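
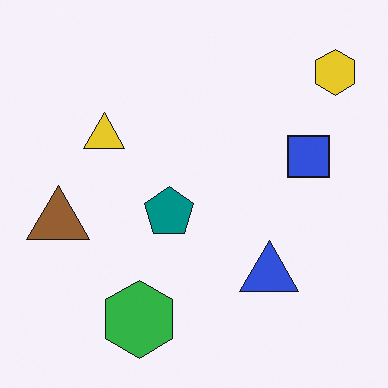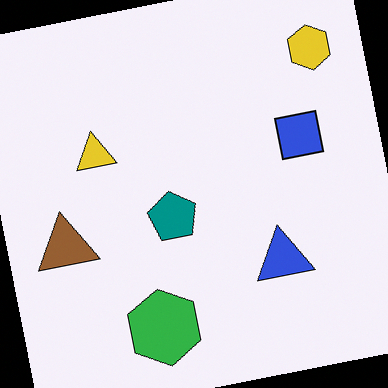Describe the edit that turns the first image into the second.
The second image is the first rotated counter-clockwise by a small amount.

Every shape is tilted by the same angle and the image corners show triangular fill wedges — a whole-image rotation by a non-right angle.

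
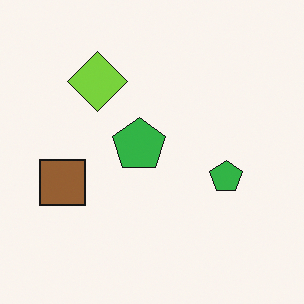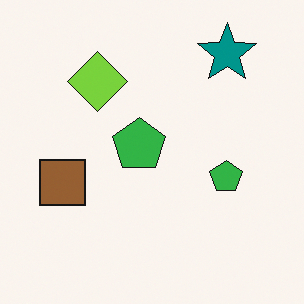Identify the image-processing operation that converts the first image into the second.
The transformation is: overlaid with an additional teal star.

A teal star appears in the second image that is absent from the first.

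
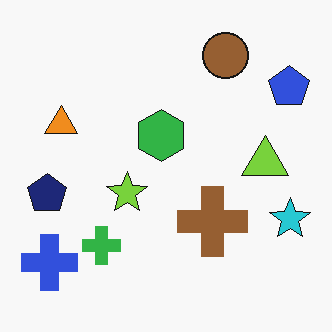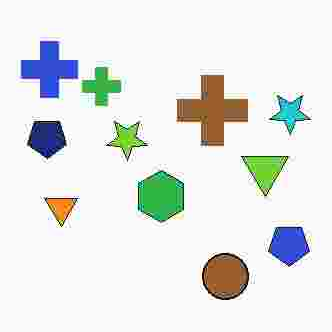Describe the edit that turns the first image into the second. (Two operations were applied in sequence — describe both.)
Heavily JPEG-compressed with obvious blocking artifacts, then flipped vertically (top ↔ bottom).

Blocky 8×8 compression artifacts appear around shape edges and the flat background shows ringing — characteristic JPEG degradation. The brown circle is in the top-right of the first image and the bottom-right of the second — shapes on opposite sides of the horizontal midline have swapped in a mirror flip.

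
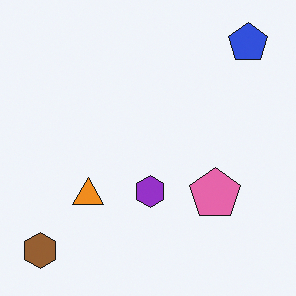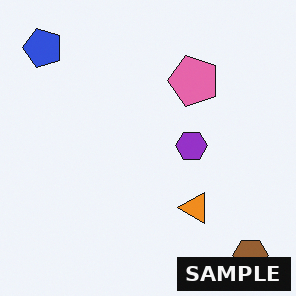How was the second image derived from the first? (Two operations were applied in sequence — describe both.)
The transformation is: rotated 90° counter-clockwise, then watermarked with the text "SAMPLE" in the lower-right corner.

The brown hexagon sits in the bottom-left of the first image and the bottom-right of the second — consistent with a whole-image 90° counter-clockwise rotation. A dark label reading "SAMPLE" appears in the lower-right corner.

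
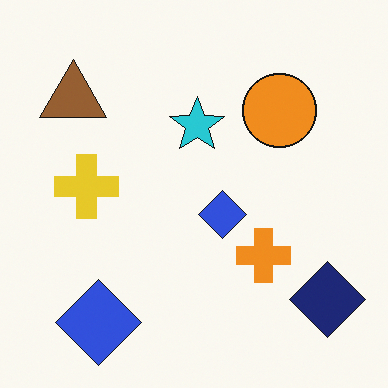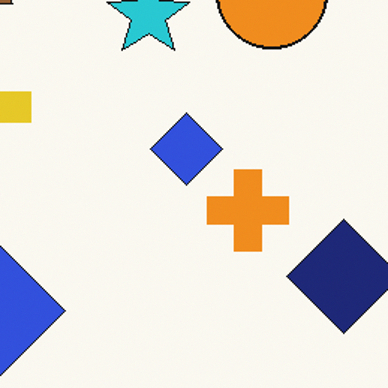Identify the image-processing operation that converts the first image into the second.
The transformation is: cropped slightly and scaled back up.

The visible shapes are larger and the field of view is narrower; shapes near the original edges may be partly or wholly outside the frame — a crop-and-rescale.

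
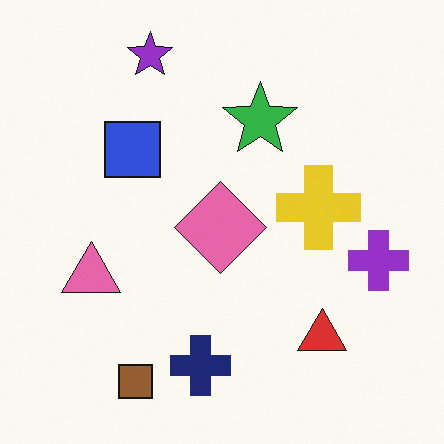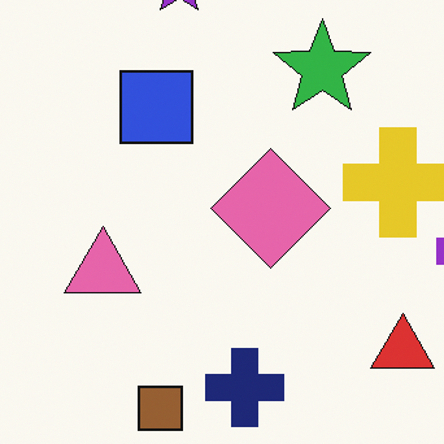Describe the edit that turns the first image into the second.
This is the original image cropped to a modestly smaller region and rescaled.

The visible shapes are larger and the field of view is narrower; shapes near the original edges may be partly or wholly outside the frame — a crop-and-rescale.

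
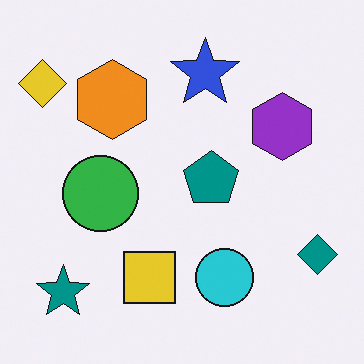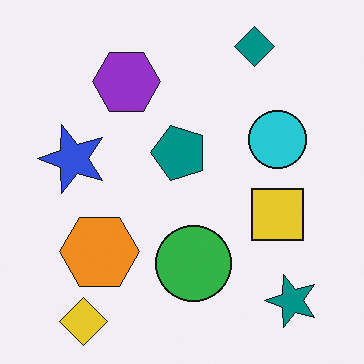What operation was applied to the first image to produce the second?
Rotated 90° counter-clockwise.

The yellow diamond sits in the top-left of the first image and the bottom-left of the second — consistent with a whole-image 90° counter-clockwise rotation.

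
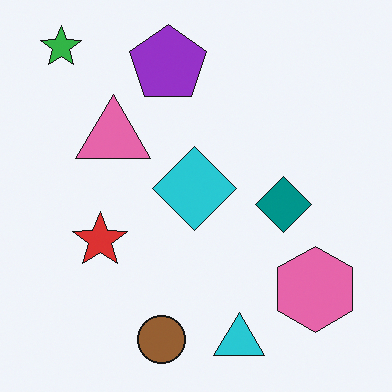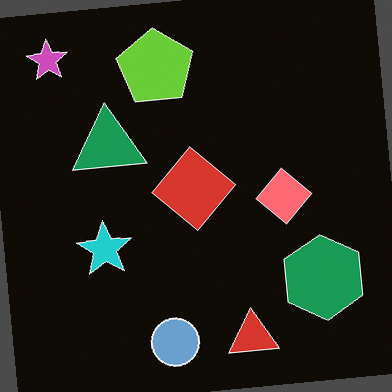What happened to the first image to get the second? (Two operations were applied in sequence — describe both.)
The second image is the first rotated counter-clockwise by a slight angle, then color-inverted (negative).

Every shape is tilted by the same angle and the image corners show triangular fill wedges — a whole-image rotation by a non-right angle. The light background has become dark and every shape's color is its complement — a photographic negative.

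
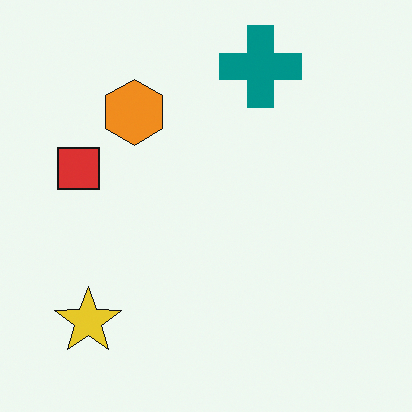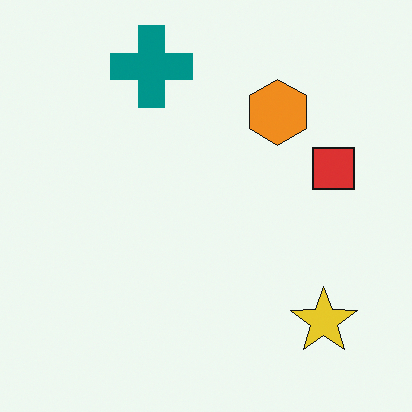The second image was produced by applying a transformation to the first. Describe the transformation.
The image was flipped horizontally (left ↔ right).

The red square is in the left of the first image and the right of the second — shapes on opposite sides of the vertical midline have swapped in a mirror flip.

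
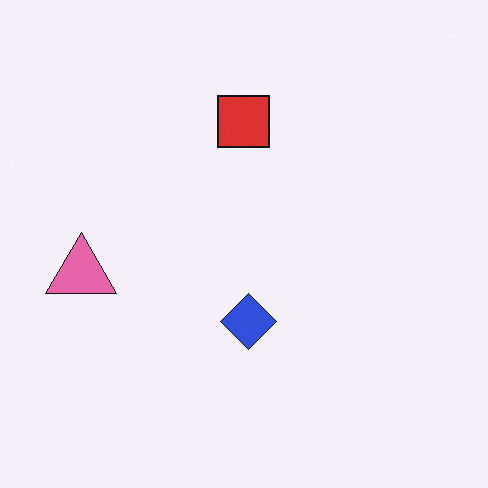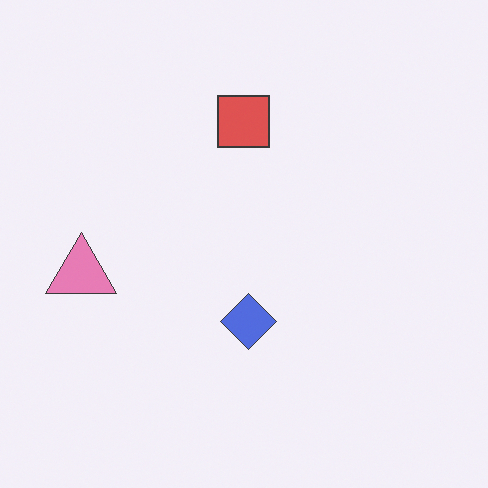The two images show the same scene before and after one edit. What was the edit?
The transformation is: given slightly reduced contrast.

Tones are pushed toward mid-grey across the whole image — a global contrast change.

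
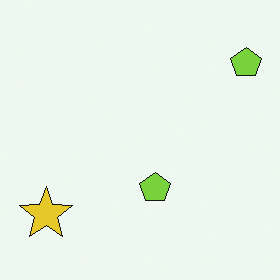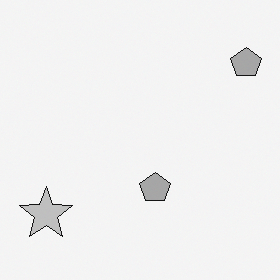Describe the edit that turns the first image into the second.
The transformation is: converted to grayscale.

All color is removed — every shape is now a shade of grey.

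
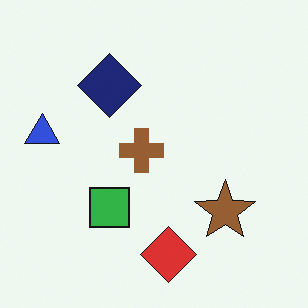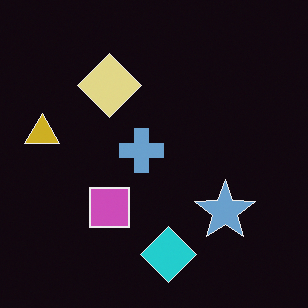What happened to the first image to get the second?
The transformation is: color-inverted (negative).

The light background has become dark and every shape's color is its complement — a photographic negative.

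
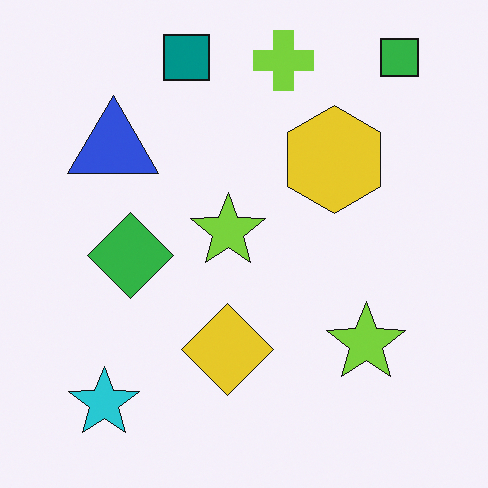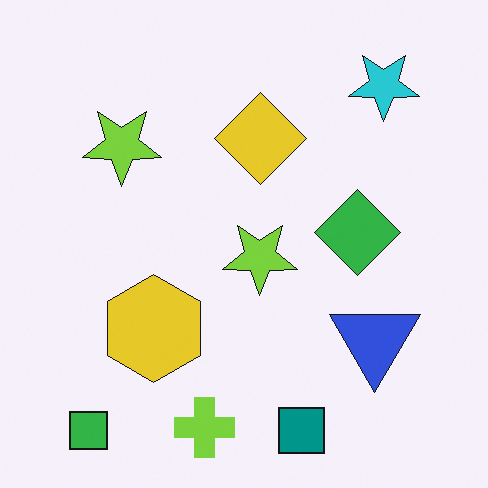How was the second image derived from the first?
Rotated 180°.

The green square sits in the top-right of the first image and the bottom-left of the second — consistent with a whole-image 180° rotation.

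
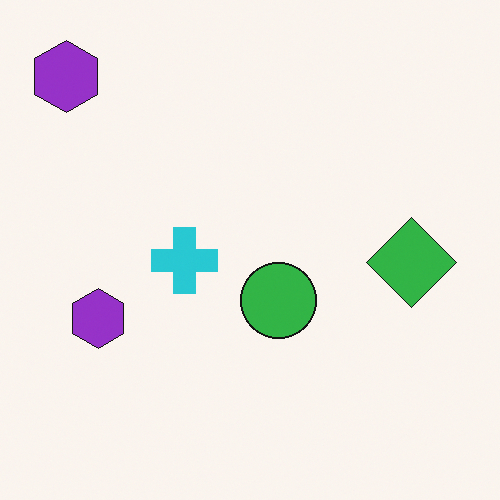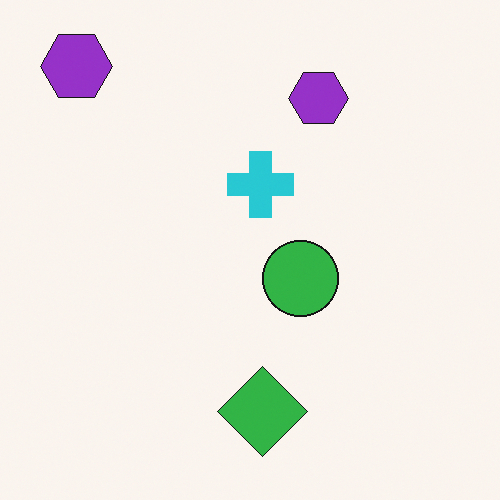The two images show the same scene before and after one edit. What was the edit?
The second image is the first transposed (reflected across the top-left ↔ bottom-right diagonal).

Shapes have swapped their row and column positions — what was in the top-right is now in the bottom-left — a diagonal reflection.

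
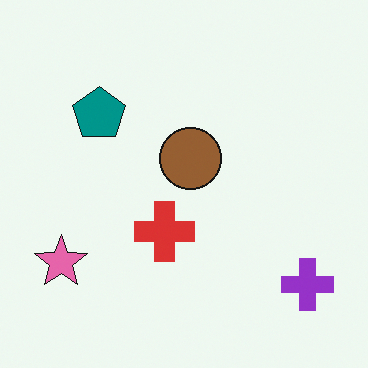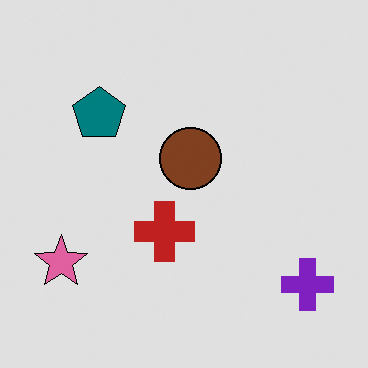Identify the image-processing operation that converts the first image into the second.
The second image is the first posterized to a reduced palette.

Each flat color has snapped to a coarser quantized level — most visibly, the near-white background has dropped to a flat grey.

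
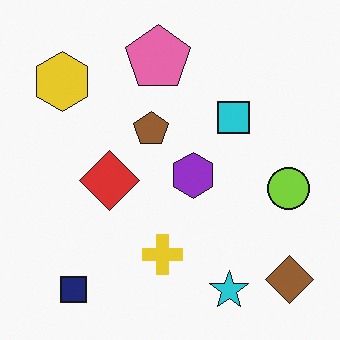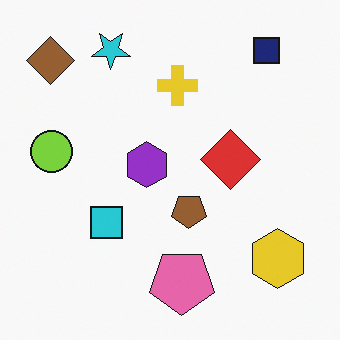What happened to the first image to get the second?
The image was rotated 180°.

The brown diamond sits in the bottom-right of the first image and the top-left of the second — consistent with a whole-image 180° rotation.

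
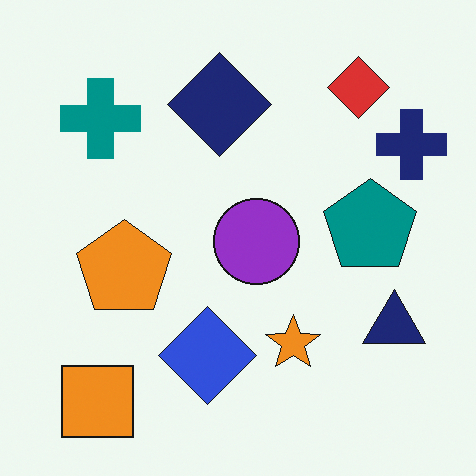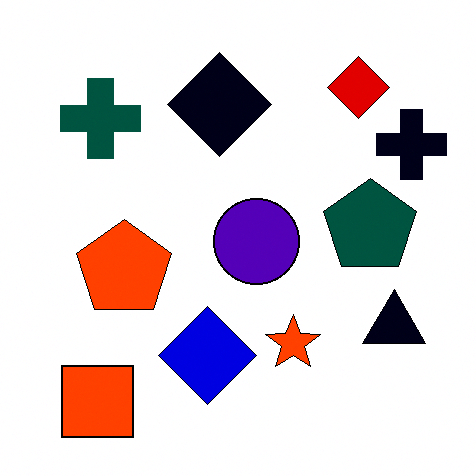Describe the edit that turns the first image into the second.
The second image is the first given much higher contrast.

Tones are pushed away from mid-grey across the whole image — a global contrast change.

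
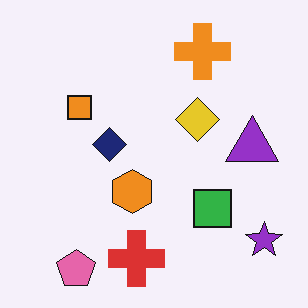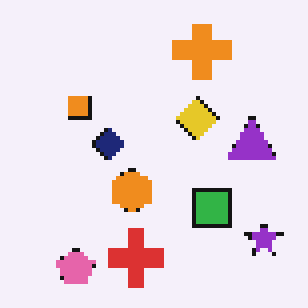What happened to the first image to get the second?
Lightly pixelated (a mild mosaic effect).

Shapes are reduced to large square blocks; fine edges and outlines are lost — a downscale-then-upscale (mosaic) effect.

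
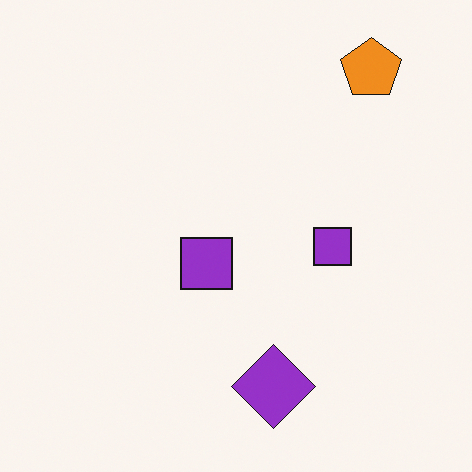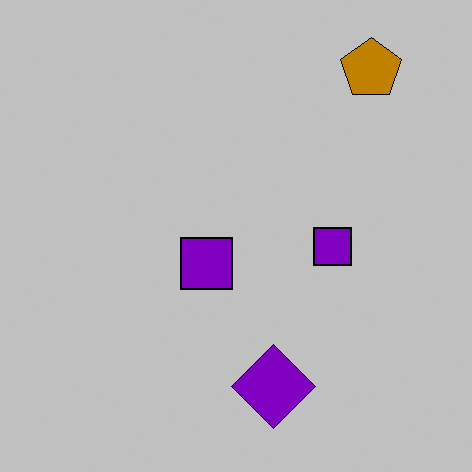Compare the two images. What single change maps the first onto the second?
The image was aggressively posterized.

Each flat color has snapped to a coarser quantized level — most visibly, the near-white background has dropped to a flat grey.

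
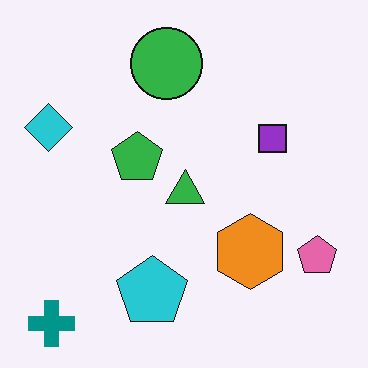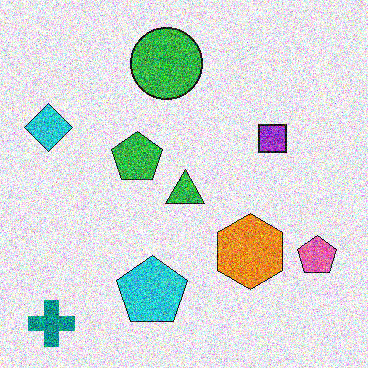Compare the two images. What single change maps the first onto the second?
The transformation is: degraded with strong gaussian noise.

Random speckle covers the whole image, including the flat background.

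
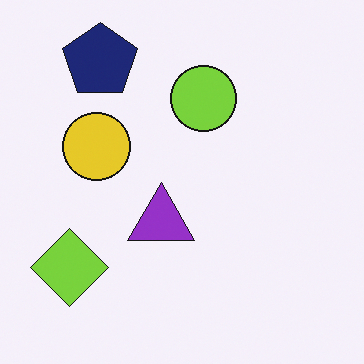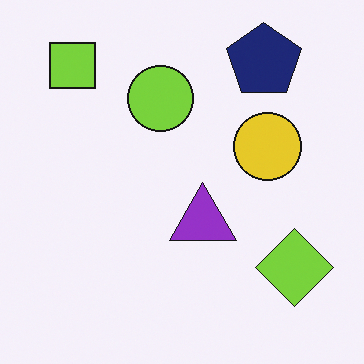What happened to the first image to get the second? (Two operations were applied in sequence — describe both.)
It was flipped horizontally (left ↔ right), then overlaid with an additional lime square.

The lime diamond is in the bottom-left of the first image and the bottom-right of the second — shapes on opposite sides of the vertical midline have swapped in a mirror flip. A lime square appears in the second image that is absent from the first.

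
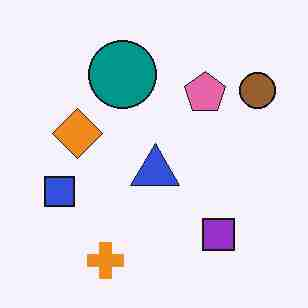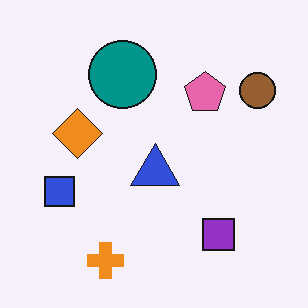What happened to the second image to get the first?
This is the original image degraded with heavy JPEG compression.

Blocky 8×8 compression artifacts appear around shape edges and the flat background shows ringing — characteristic JPEG degradation.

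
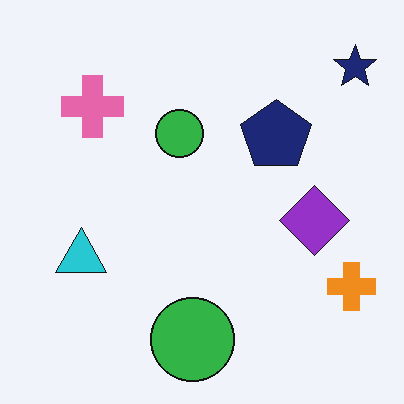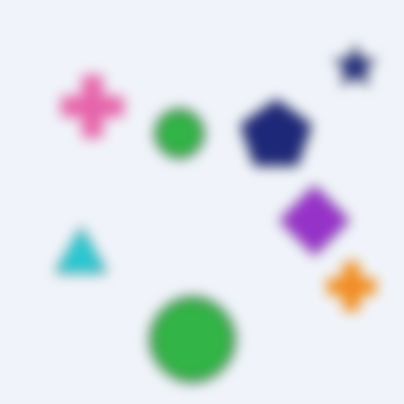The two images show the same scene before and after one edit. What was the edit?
Strongly gaussian-blurred.

Shape edges and outlines are uniformly softened across the whole image.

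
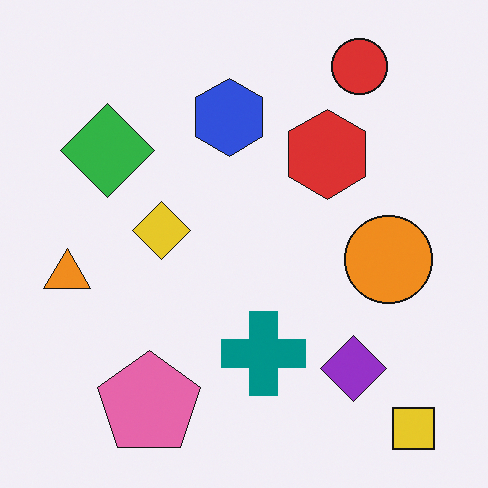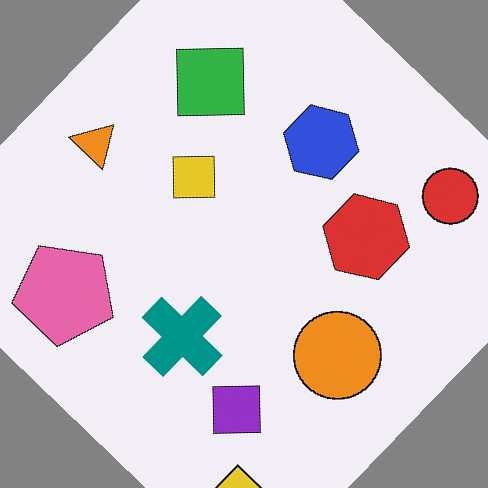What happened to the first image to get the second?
The transformation is: rotated clockwise by a large amount — several tens of degrees.

Every shape is tilted by the same angle and the image corners show triangular fill wedges — a whole-image rotation by a non-right angle.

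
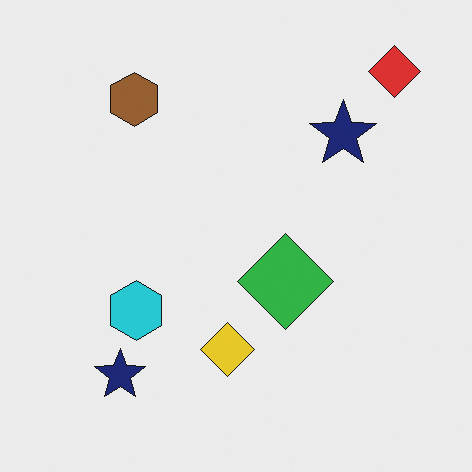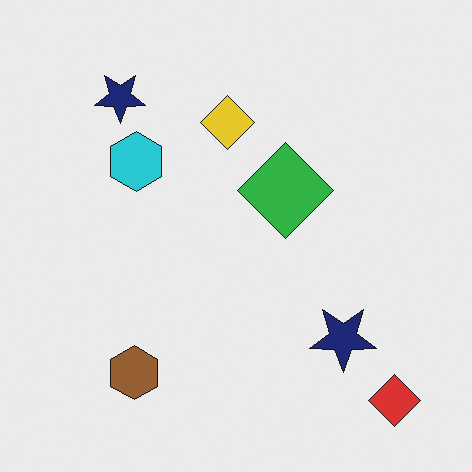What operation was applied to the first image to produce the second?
This is the original image flipped vertically (top ↔ bottom).

The red diamond is in the top-right of the first image and the bottom-right of the second — shapes on opposite sides of the horizontal midline have swapped in a mirror flip.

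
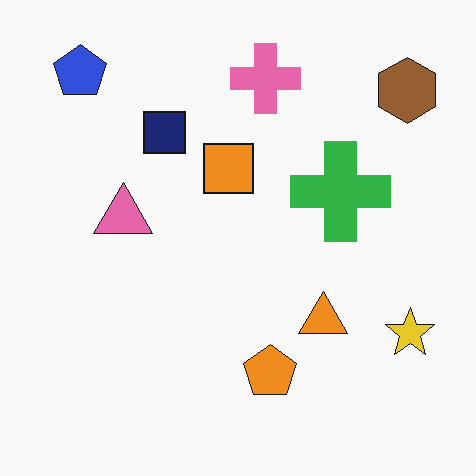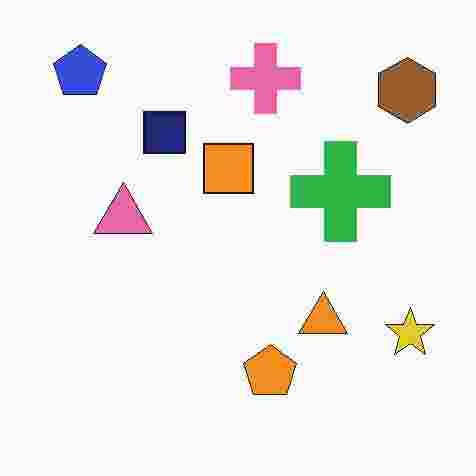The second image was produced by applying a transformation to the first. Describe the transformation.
The transformation is: degraded with heavy JPEG compression.

Blocky 8×8 compression artifacts appear around shape edges and the flat background shows ringing — characteristic JPEG degradation.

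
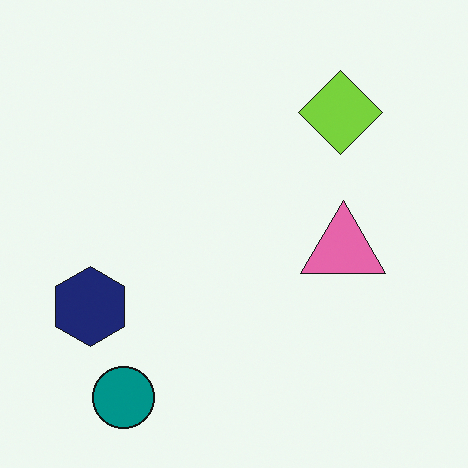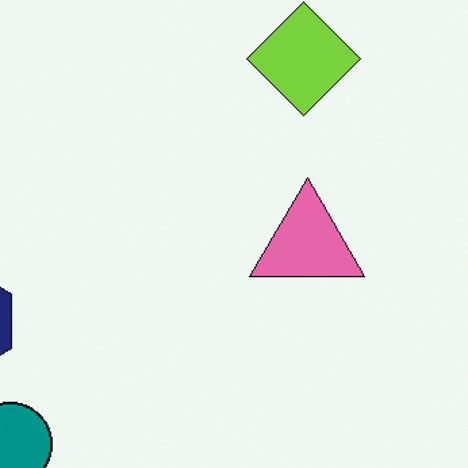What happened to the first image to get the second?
Cropped to a modestly smaller region and rescaled.

The visible shapes are larger and the field of view is narrower; shapes near the original edges may be partly or wholly outside the frame — a crop-and-rescale.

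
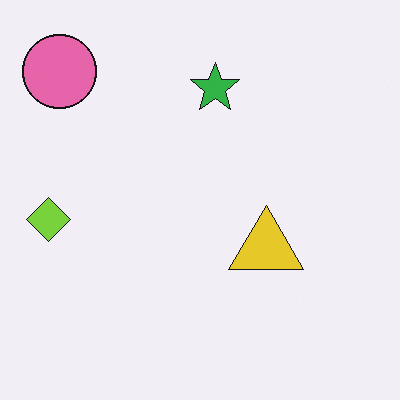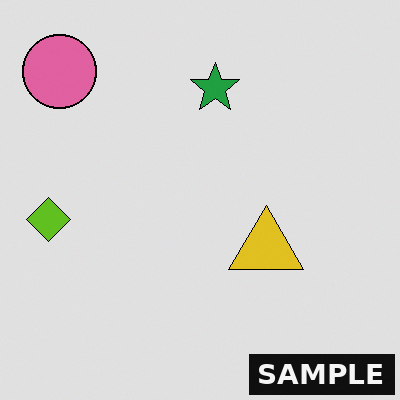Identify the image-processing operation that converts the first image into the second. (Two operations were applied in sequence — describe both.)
It was moderately posterized, then watermarked with the text "SAMPLE" in the lower-right corner.

Each flat color has snapped to a coarser quantized level — most visibly, the near-white background has dropped to a flat grey. A dark label reading "SAMPLE" appears in the lower-right corner.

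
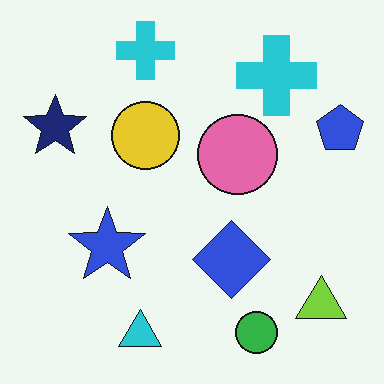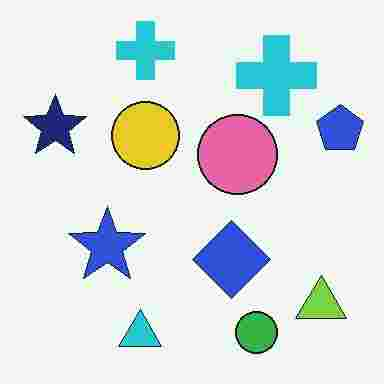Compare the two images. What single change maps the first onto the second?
The transformation is: heavily JPEG-compressed with obvious blocking artifacts.

Blocky 8×8 compression artifacts appear around shape edges and the flat background shows ringing — characteristic JPEG degradation.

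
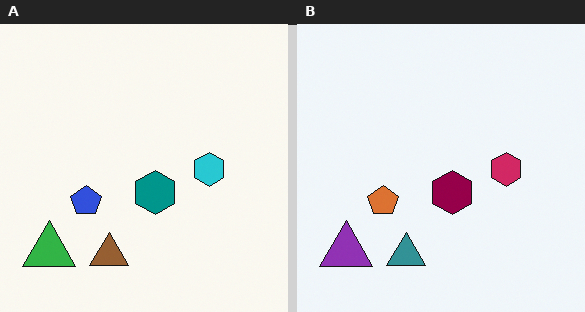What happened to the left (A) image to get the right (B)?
It was hue-shifted noticeably.

Every shape's color has rotated by the same amount around the hue wheel — a uniform hue shift.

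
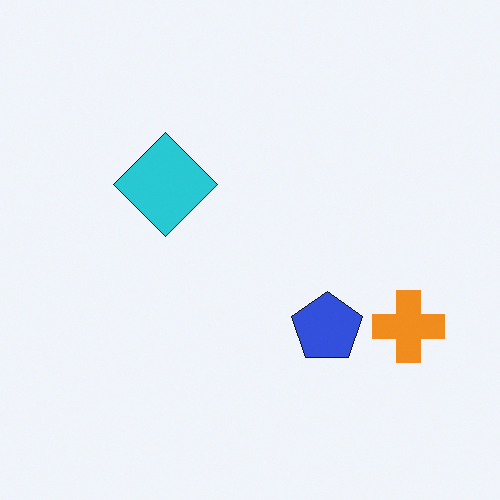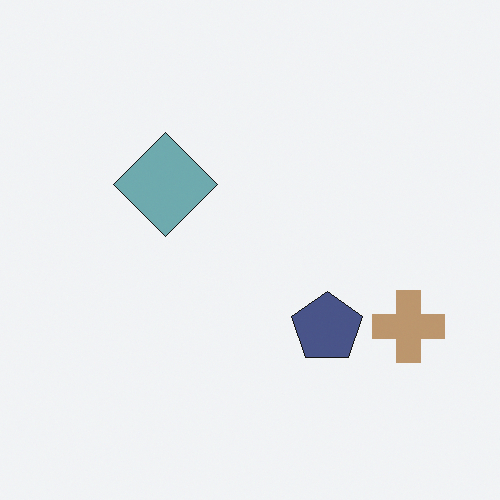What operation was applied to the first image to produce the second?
It was heavily desaturated.

All colors are more muted and greyish — a global saturation change.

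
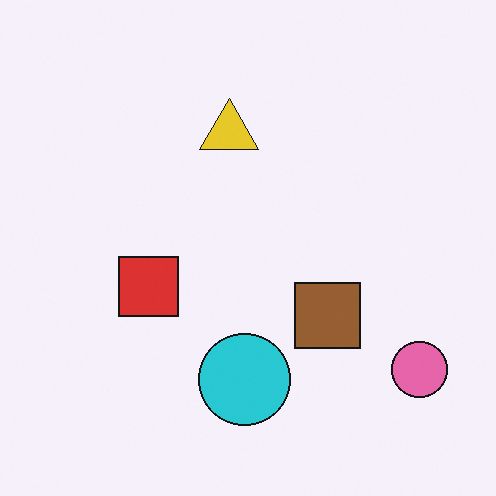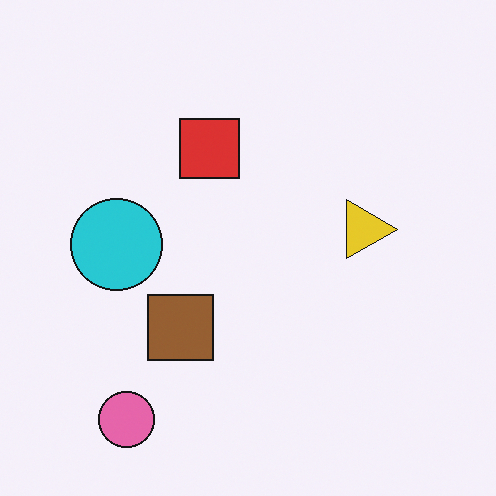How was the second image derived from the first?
The image was rotated 90° clockwise.

The pink circle sits in the bottom-right of the first image and the bottom-left of the second — consistent with a whole-image 90° clockwise rotation.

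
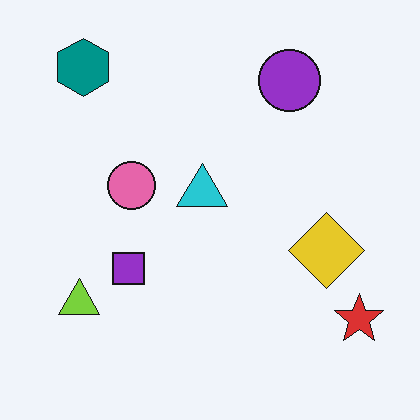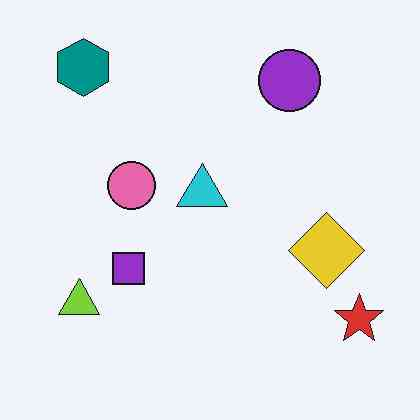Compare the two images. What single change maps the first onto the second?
This is the original image given moderate JPEG compression.

Blocky 8×8 compression artifacts appear around shape edges and the flat background shows ringing — characteristic JPEG degradation.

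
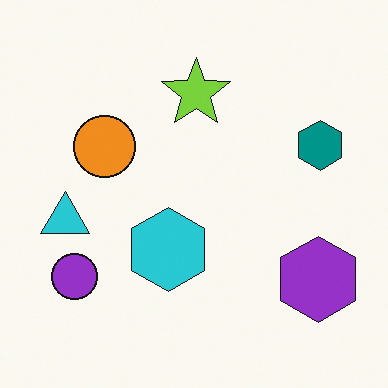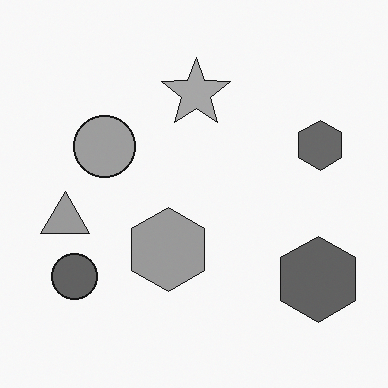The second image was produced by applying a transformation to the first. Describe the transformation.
The image was converted to grayscale.

All color is removed — every shape is now a shade of grey.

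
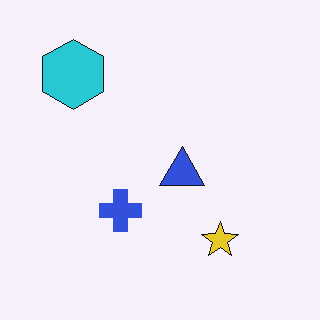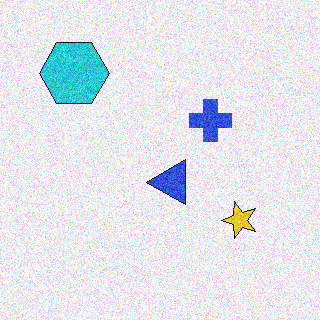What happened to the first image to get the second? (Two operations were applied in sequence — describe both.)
The transformation is: transposed (reflected across the top-left ↔ bottom-right diagonal), then degraded with moderate additive noise.

Shapes have swapped their row and column positions — what was in the top-right is now in the bottom-left — a diagonal reflection. Random speckle covers the whole image, including the flat background.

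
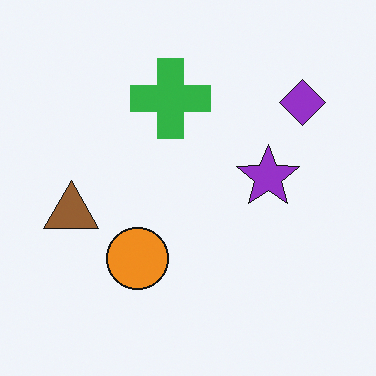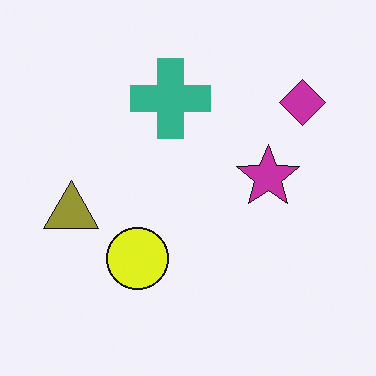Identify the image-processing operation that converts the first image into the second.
The image was hue-shifted slightly.

Every shape's color has rotated by the same amount around the hue wheel — a uniform hue shift.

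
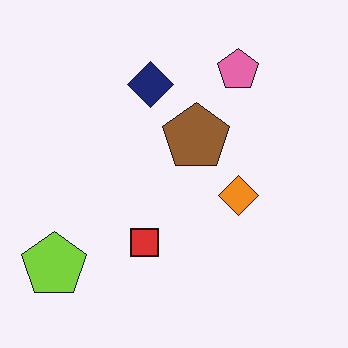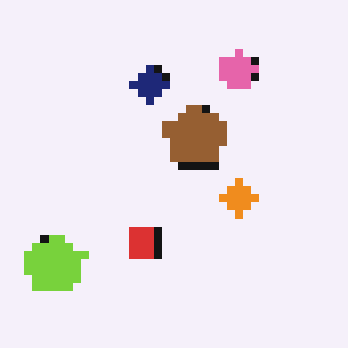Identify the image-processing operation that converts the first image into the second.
The second image is the first pixelated into visible square blocks.

Shapes are reduced to large square blocks; fine edges and outlines are lost — a downscale-then-upscale (mosaic) effect.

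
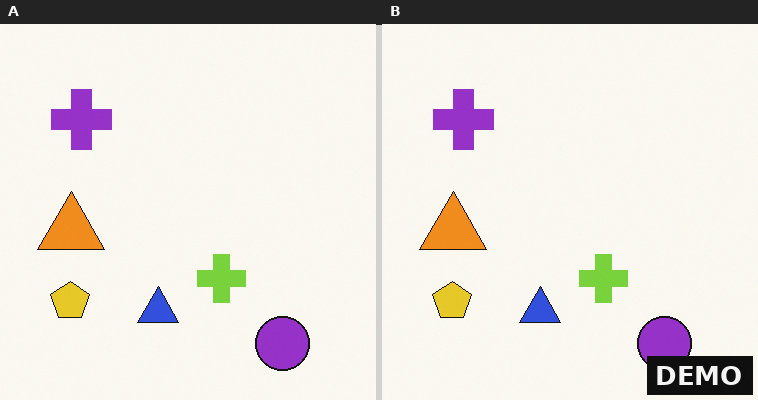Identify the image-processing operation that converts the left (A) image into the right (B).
It was watermarked with the text "DEMO" in the lower-right corner.

A dark label reading "DEMO" appears in the lower-right corner.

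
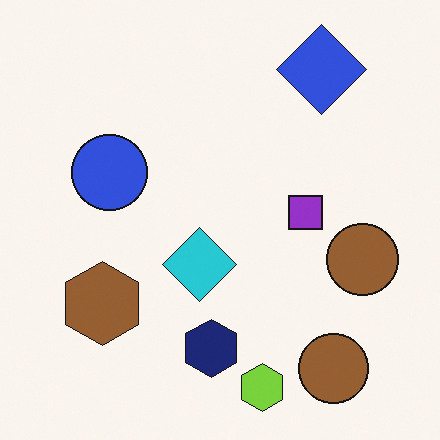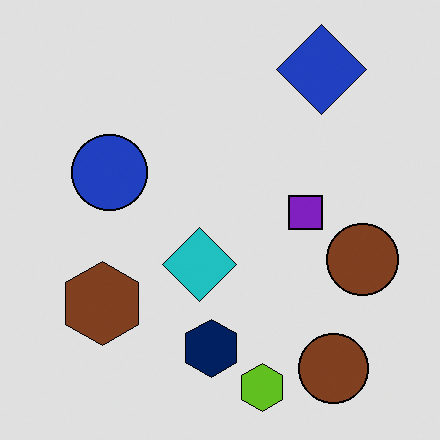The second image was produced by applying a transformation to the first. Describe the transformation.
This is the original image moderately posterized.

Each flat color has snapped to a coarser quantized level — most visibly, the near-white background has dropped to a flat grey.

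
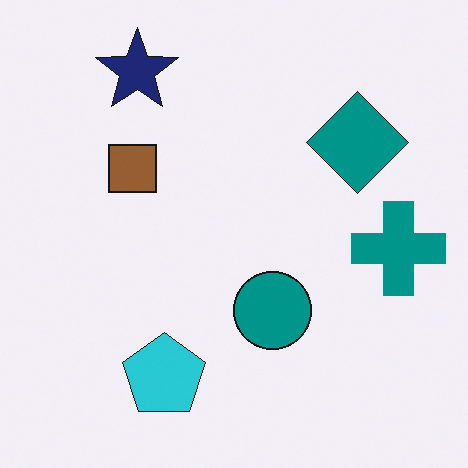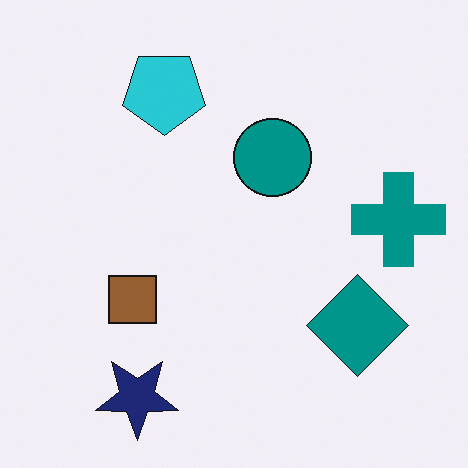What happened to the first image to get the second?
The image was flipped vertically (top ↔ bottom).

The navy star is in the top-left of the first image and the bottom-left of the second — shapes on opposite sides of the horizontal midline have swapped in a mirror flip.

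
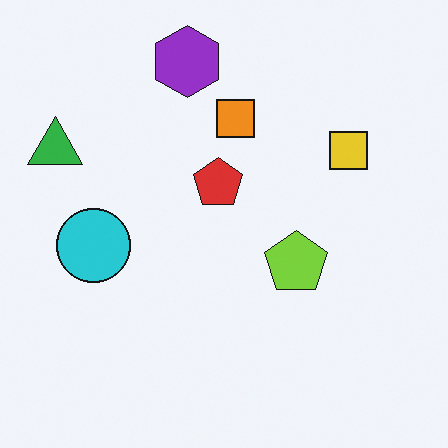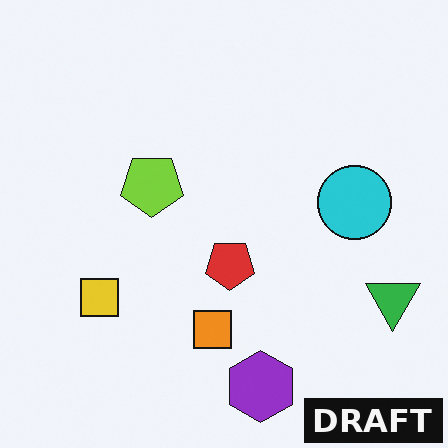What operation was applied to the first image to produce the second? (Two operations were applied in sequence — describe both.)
Rotated 180°, then watermarked with the text "DRAFT" in the lower-right corner.

The green triangle sits in the top-left of the first image and the bottom-right of the second — consistent with a whole-image 180° rotation. A dark label reading "DRAFT" appears in the lower-right corner.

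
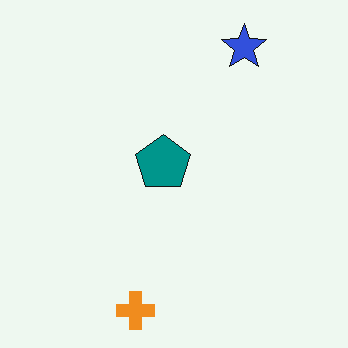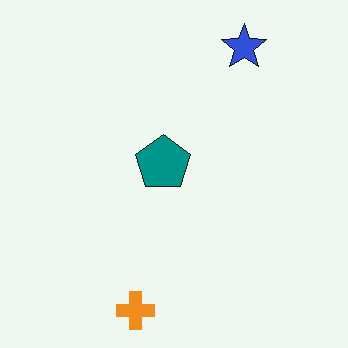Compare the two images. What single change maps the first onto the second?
The transformation is: given moderate JPEG compression.

Blocky 8×8 compression artifacts appear around shape edges and the flat background shows ringing — characteristic JPEG degradation.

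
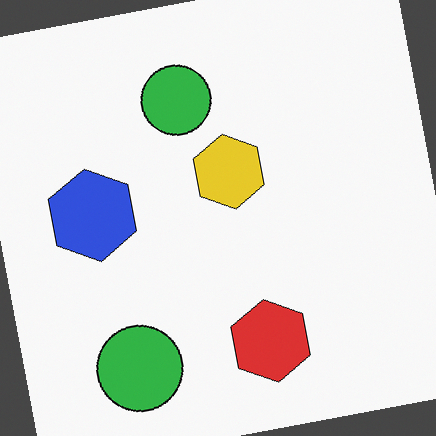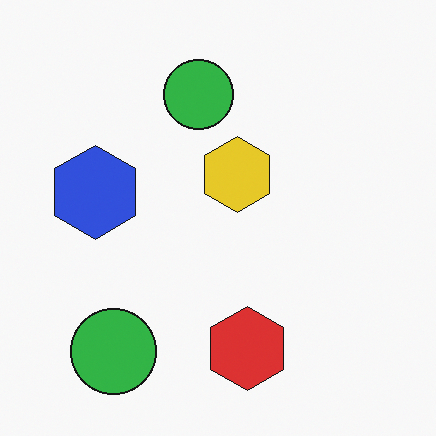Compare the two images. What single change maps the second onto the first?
Rotated counter-clockwise by a slight angle.

Every shape is tilted by the same angle and the image corners show triangular fill wedges — a whole-image rotation by a non-right angle.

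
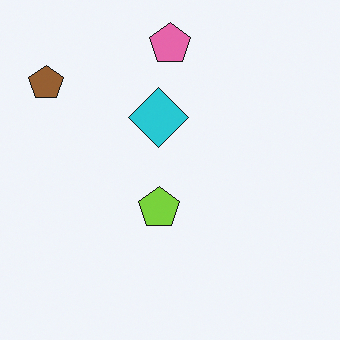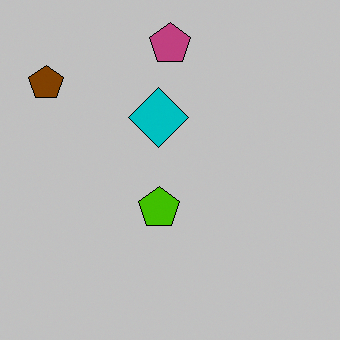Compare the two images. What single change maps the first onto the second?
It was heavily posterized to just a handful of flat colors.

Each flat color has snapped to a coarser quantized level — most visibly, the near-white background has dropped to a flat grey.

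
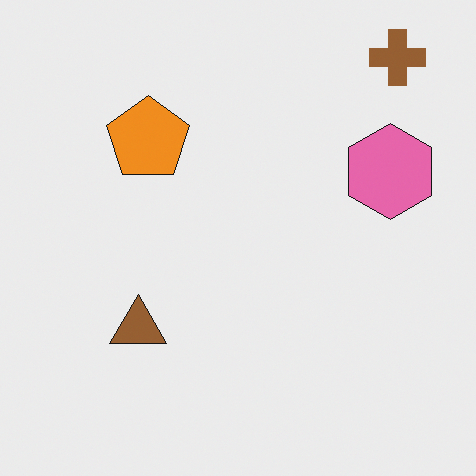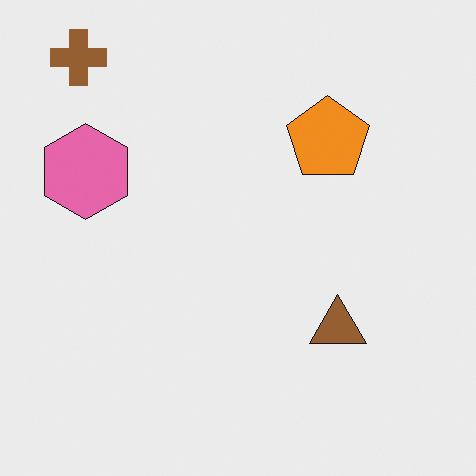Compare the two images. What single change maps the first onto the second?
Flipped horizontally (left ↔ right).

The brown cross is in the top-right of the first image and the top-left of the second — shapes on opposite sides of the vertical midline have swapped in a mirror flip.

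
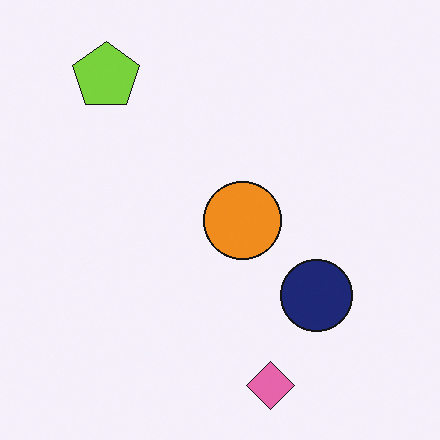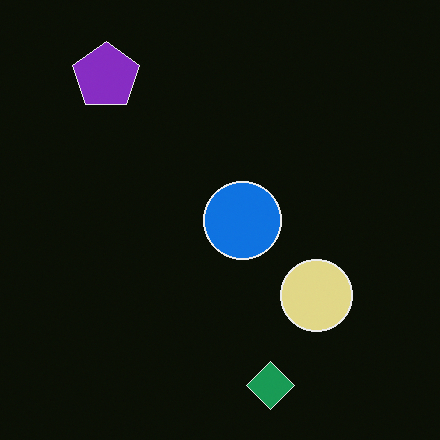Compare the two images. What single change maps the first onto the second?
Color-inverted (negative).

The light background has become dark and every shape's color is its complement — a photographic negative.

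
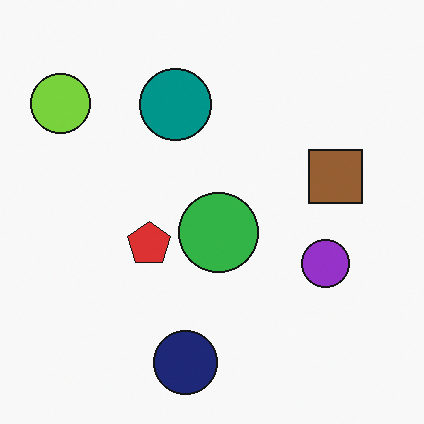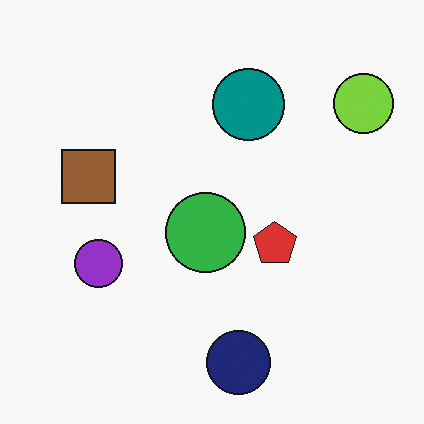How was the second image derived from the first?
The transformation is: flipped horizontally (left ↔ right).

The lime circle is in the top-left of the first image and the top-right of the second — shapes on opposite sides of the vertical midline have swapped in a mirror flip.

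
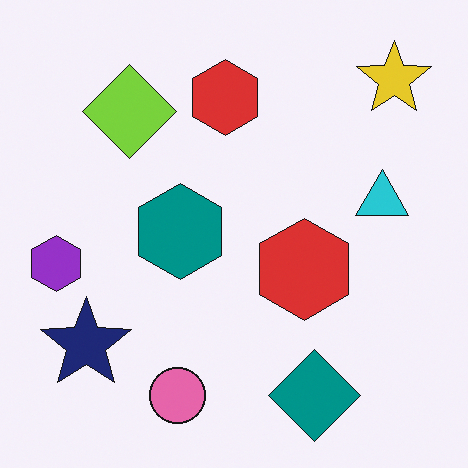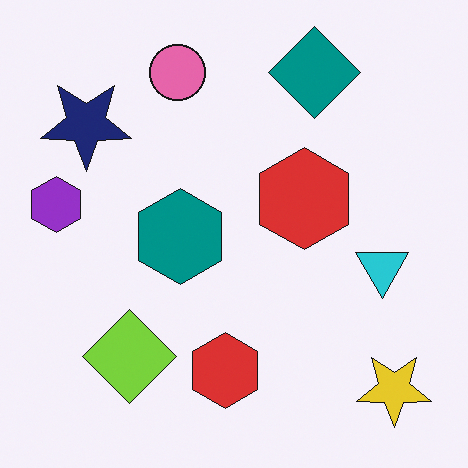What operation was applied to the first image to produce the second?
Flipped vertically (top ↔ bottom).

The pink circle is in the bottom of the first image and the top of the second — shapes on opposite sides of the horizontal midline have swapped in a mirror flip.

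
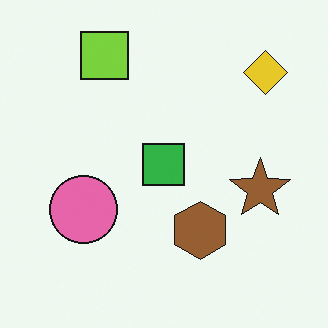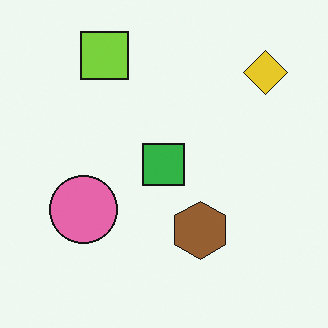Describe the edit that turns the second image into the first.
The transformation is: overlaid with an additional brown star.

A brown star appears in the first image that is absent from the second.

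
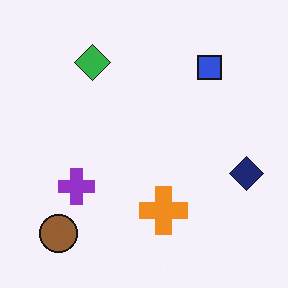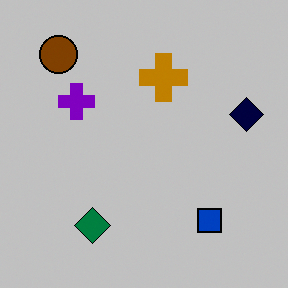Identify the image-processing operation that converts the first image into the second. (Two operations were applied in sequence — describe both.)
This is the original image flipped vertically (top ↔ bottom), then heavily posterized to just a handful of flat colors.

The brown circle is in the bottom-left of the first image and the top-left of the second — shapes on opposite sides of the horizontal midline have swapped in a mirror flip. Each flat color has snapped to a coarser quantized level — most visibly, the near-white background has dropped to a flat grey.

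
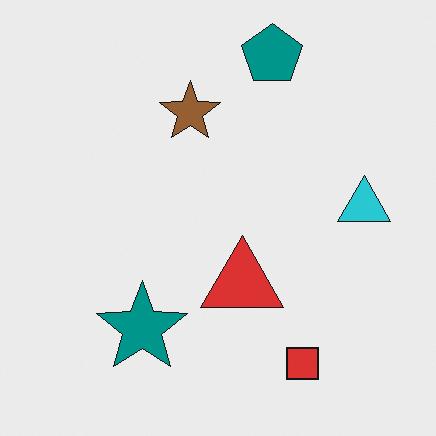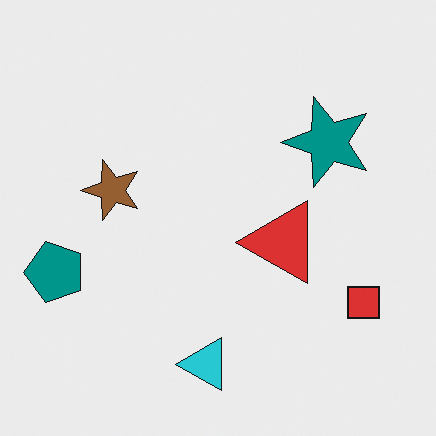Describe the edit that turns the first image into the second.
The image was transposed (reflected across the top-left ↔ bottom-right diagonal).

Shapes have swapped their row and column positions — what was in the top-right is now in the bottom-left — a diagonal reflection.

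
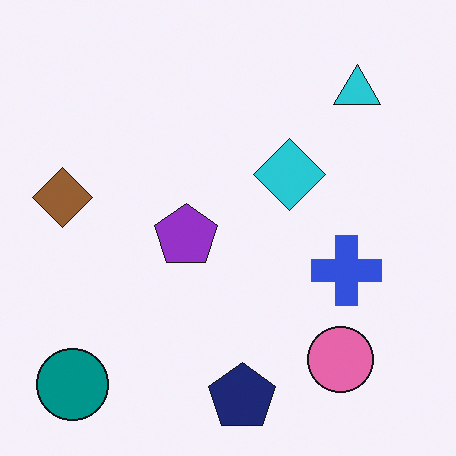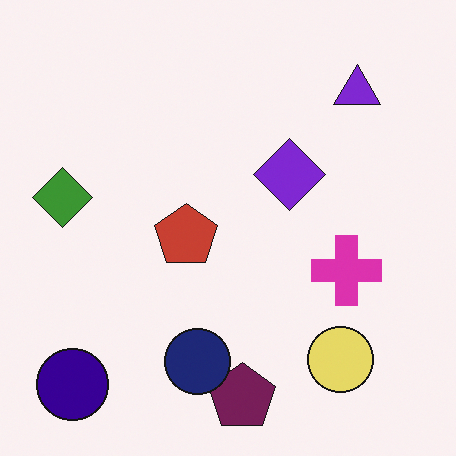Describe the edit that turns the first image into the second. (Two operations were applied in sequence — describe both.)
The transformation is: hue-shifted noticeably, then overlaid with an additional navy circle.

Every shape's color has rotated by the same amount around the hue wheel — a uniform hue shift. A navy circle appears in the second image that is absent from the first.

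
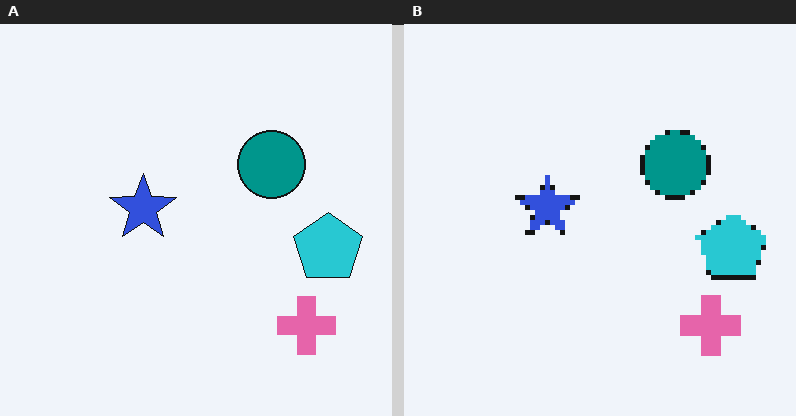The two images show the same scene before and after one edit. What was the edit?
This is the original image mildly pixelated.

Shapes are reduced to large square blocks; fine edges and outlines are lost — a downscale-then-upscale (mosaic) effect.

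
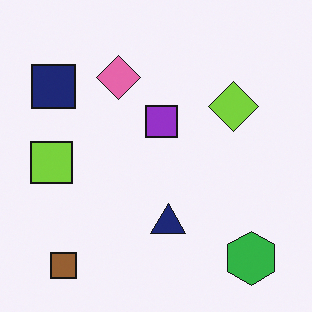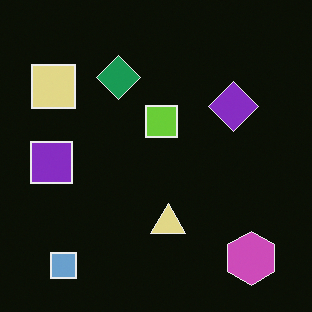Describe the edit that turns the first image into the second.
The image was color-inverted (negative).

The light background has become dark and every shape's color is its complement — a photographic negative.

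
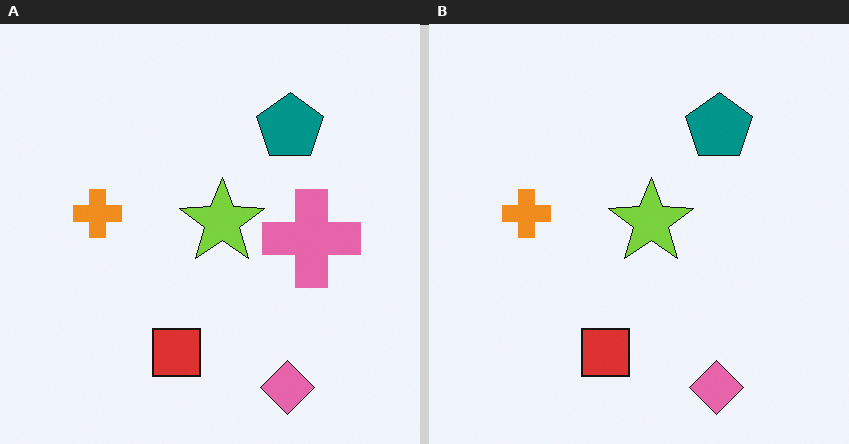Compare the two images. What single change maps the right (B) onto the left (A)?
This is the original image overlaid with an additional pink cross.

A pink cross appears in the left (A) image that is absent from the right (B).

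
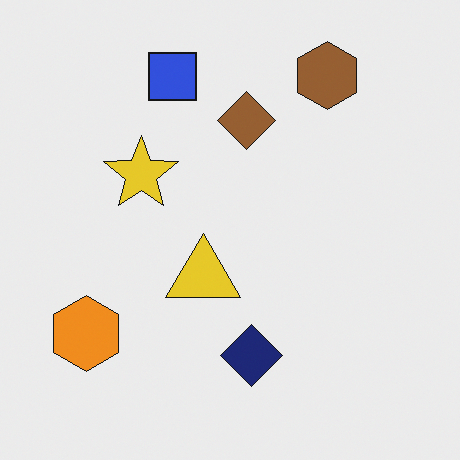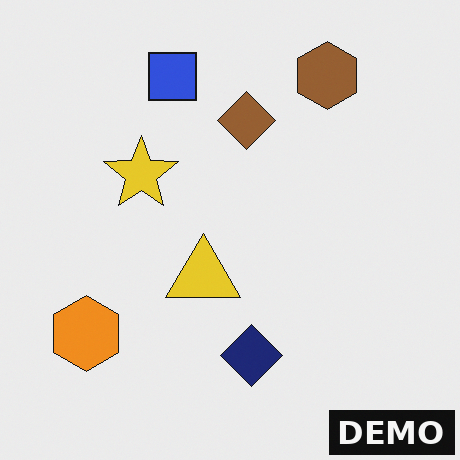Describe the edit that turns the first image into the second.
It was watermarked with the text "DEMO" in the lower-right corner.

A dark label reading "DEMO" appears in the lower-right corner.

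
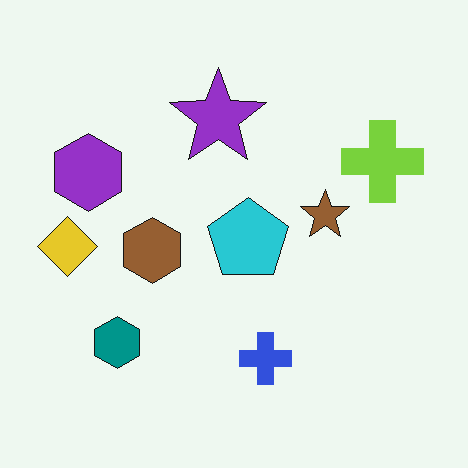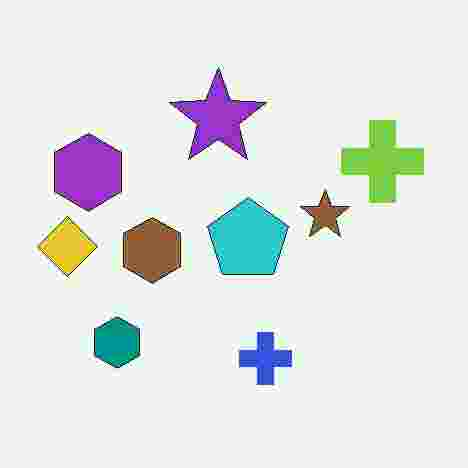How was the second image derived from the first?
The second image is the first heavily JPEG-compressed with obvious blocking artifacts.

Blocky 8×8 compression artifacts appear around shape edges and the flat background shows ringing — characteristic JPEG degradation.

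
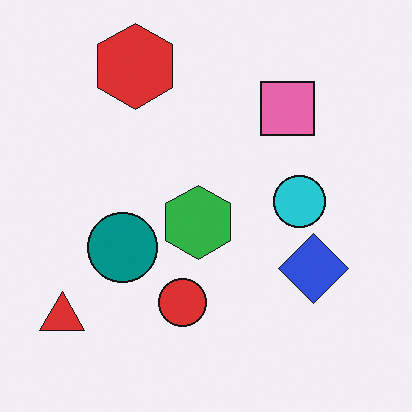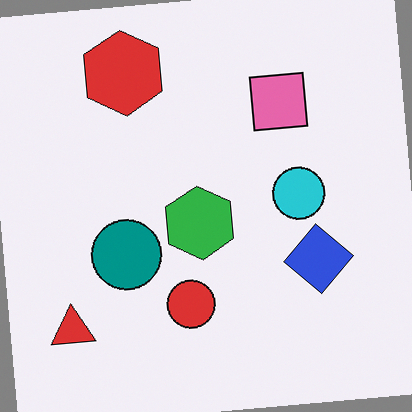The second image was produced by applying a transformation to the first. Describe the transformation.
This is the original image rotated counter-clockwise by a few degrees.

Every shape is tilted by the same angle and the image corners show triangular fill wedges — a whole-image rotation by a non-right angle.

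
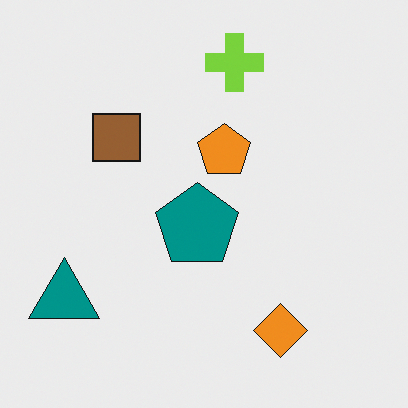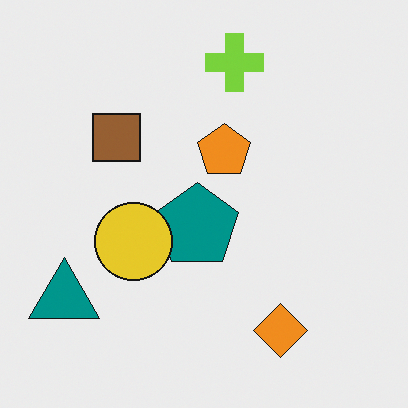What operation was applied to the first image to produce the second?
It was overlaid with an additional yellow circle.

A yellow circle appears in the second image that is absent from the first.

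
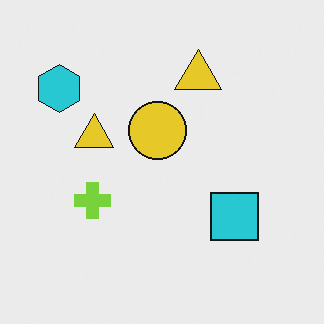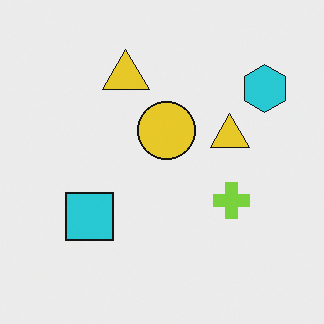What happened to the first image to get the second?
The image was flipped horizontally (left ↔ right).

The cyan hexagon is in the top-left of the first image and the top-right of the second — shapes on opposite sides of the vertical midline have swapped in a mirror flip.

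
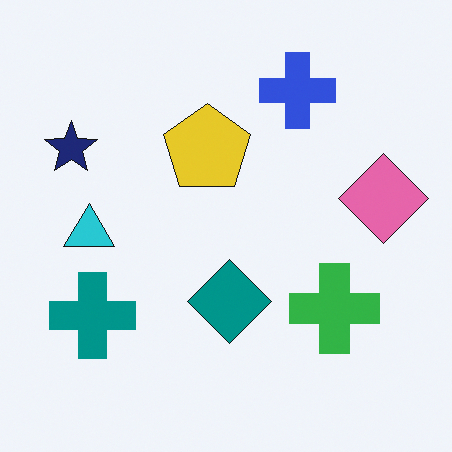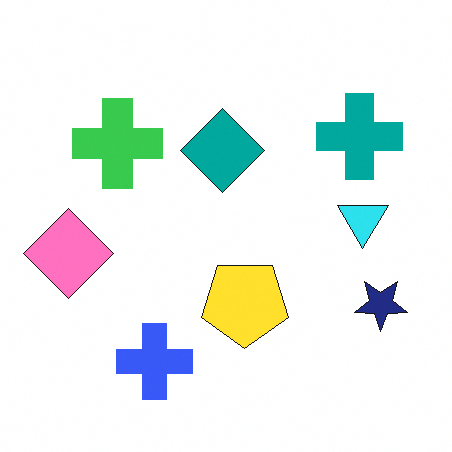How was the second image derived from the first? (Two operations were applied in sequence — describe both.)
The second image is the first rotated 180°, then slightly brightened.

The navy star sits in the top-left of the first image and the bottom-right of the second — consistent with a whole-image 180° rotation. Every pixel — background and shapes alike — is uniformly brightened.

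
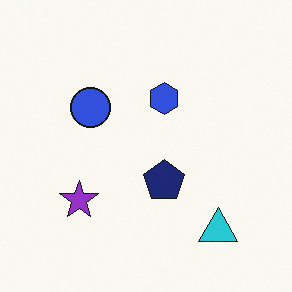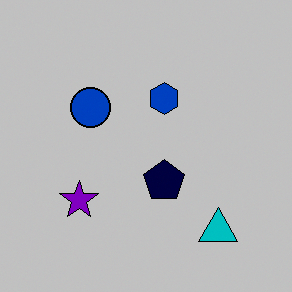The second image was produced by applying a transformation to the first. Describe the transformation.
Aggressively posterized.

Each flat color has snapped to a coarser quantized level — most visibly, the near-white background has dropped to a flat grey.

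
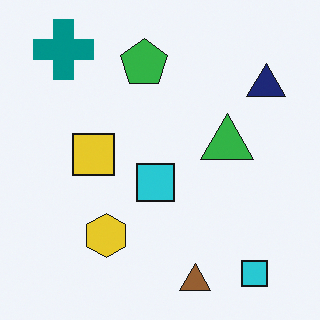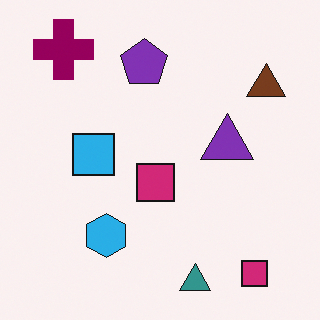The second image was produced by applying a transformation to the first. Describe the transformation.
The transformation is: hue-shifted through roughly a third of the color wheel.

Every shape's color has rotated by the same amount around the hue wheel — a uniform hue shift.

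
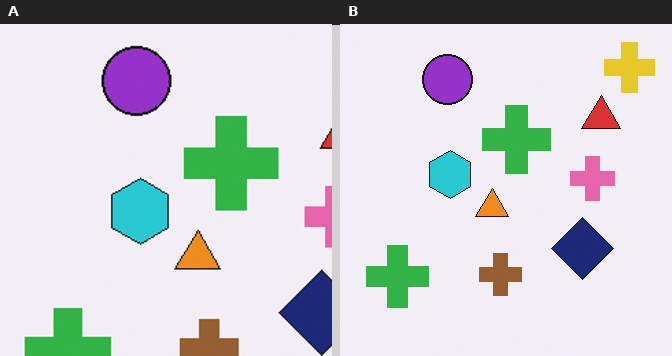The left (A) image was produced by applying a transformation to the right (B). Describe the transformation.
Cropped slightly and scaled back up.

The visible shapes are larger and the field of view is narrower; shapes near the original edges may be partly or wholly outside the frame — a crop-and-rescale.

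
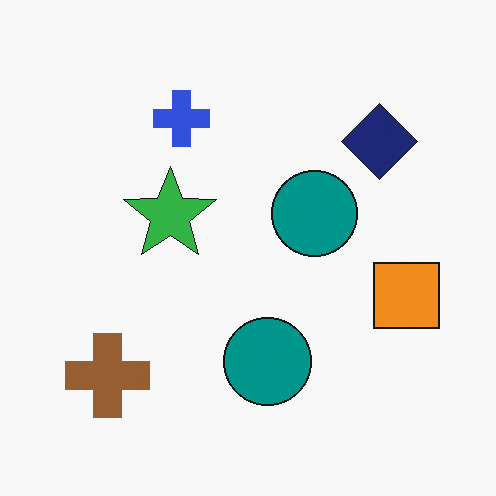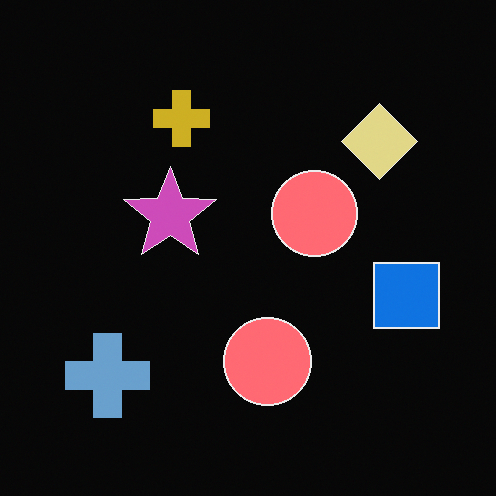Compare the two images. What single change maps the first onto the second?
The second image is the first color-inverted (negative).

The light background has become dark and every shape's color is its complement — a photographic negative.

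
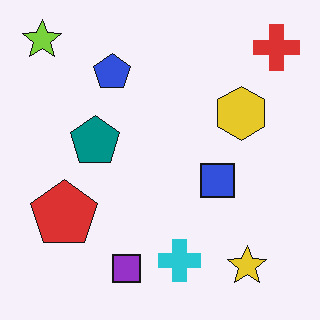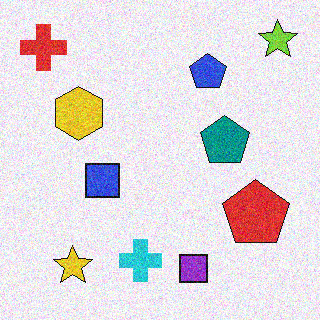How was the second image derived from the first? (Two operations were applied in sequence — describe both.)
It was flipped horizontally (left ↔ right), then degraded with visible gaussian noise.

The lime star is in the top-left of the first image and the top-right of the second — shapes on opposite sides of the vertical midline have swapped in a mirror flip. Random speckle covers the whole image, including the flat background.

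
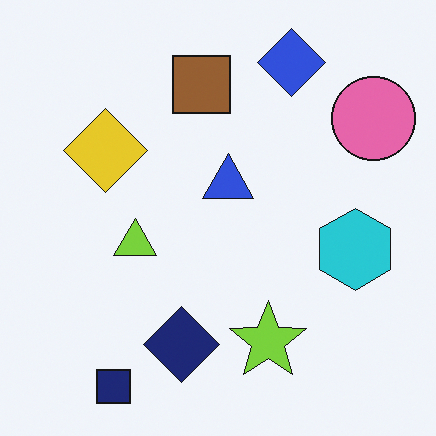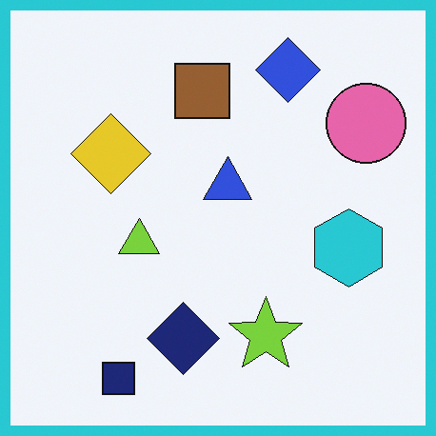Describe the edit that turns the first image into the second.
The image was framed with a cyan border.

A solid cyan frame runs around the edge of the second image, with the content slightly shrunk inside it.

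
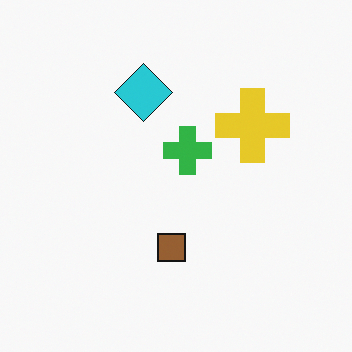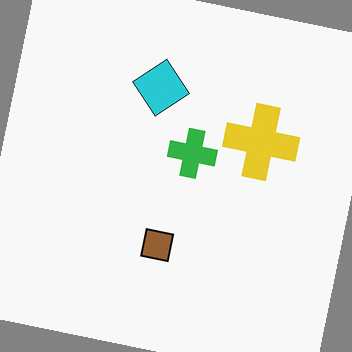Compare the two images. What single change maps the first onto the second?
This is the original image rotated clockwise by a few degrees.

Every shape is tilted by the same angle and the image corners show triangular fill wedges — a whole-image rotation by a non-right angle.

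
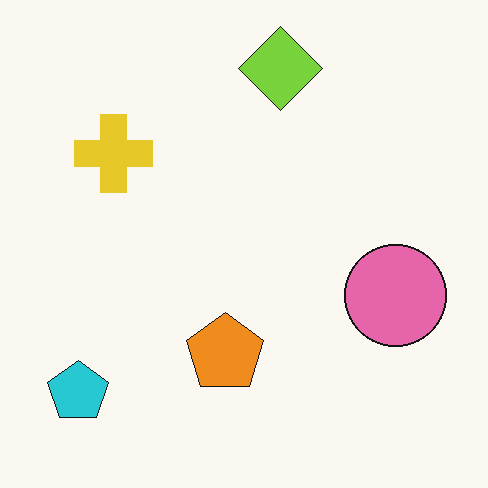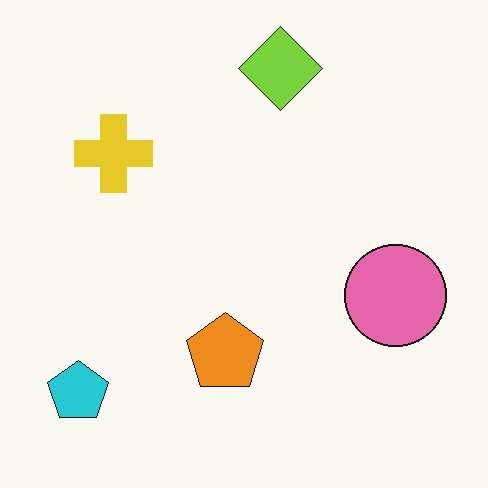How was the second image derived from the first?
The second image is the first JPEG-compressed with visible artifacts.

Blocky 8×8 compression artifacts appear around shape edges and the flat background shows ringing — characteristic JPEG degradation.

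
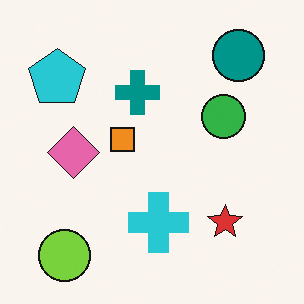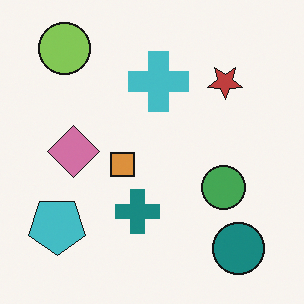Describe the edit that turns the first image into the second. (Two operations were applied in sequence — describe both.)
This is the original image flipped vertically (top ↔ bottom), then slightly desaturated.

The lime circle is in the bottom-left of the first image and the top-left of the second — shapes on opposite sides of the horizontal midline have swapped in a mirror flip. All colors are more muted and greyish — a global saturation change.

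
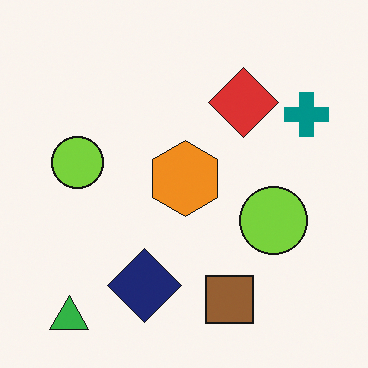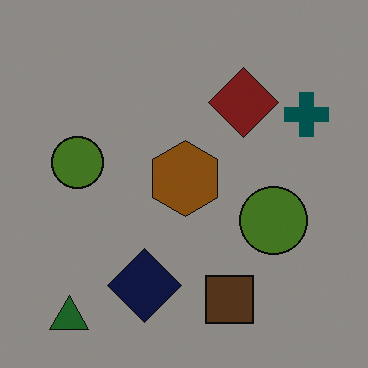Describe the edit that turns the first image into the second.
The second image is the first darkened a lot.

Every pixel — background and shapes alike — is uniformly darkened.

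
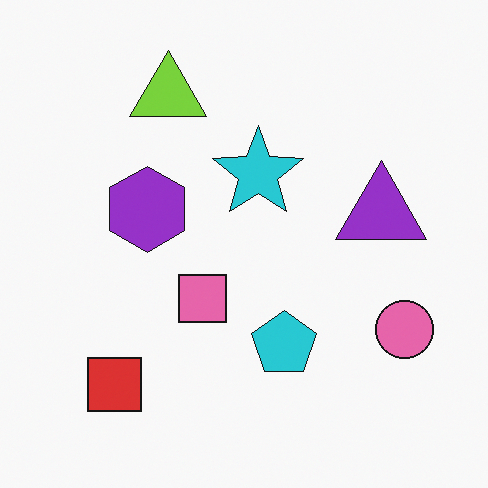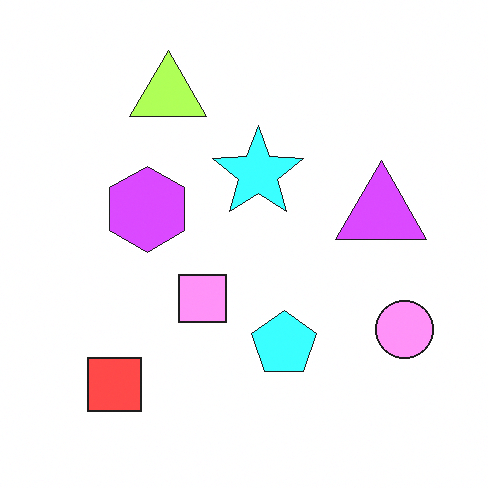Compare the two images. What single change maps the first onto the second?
It was brightened a lot.

Every pixel — background and shapes alike — is uniformly brightened.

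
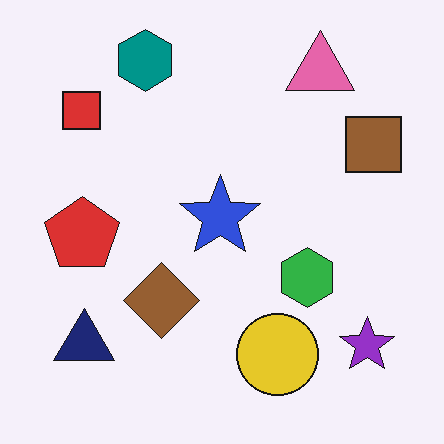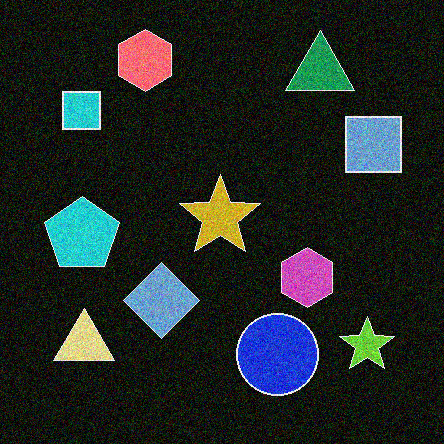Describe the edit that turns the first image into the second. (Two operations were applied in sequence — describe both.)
The transformation is: color-inverted (negative), then degraded with visible gaussian noise.

The light background has become dark and every shape's color is its complement — a photographic negative. Random speckle covers the whole image, including the flat background.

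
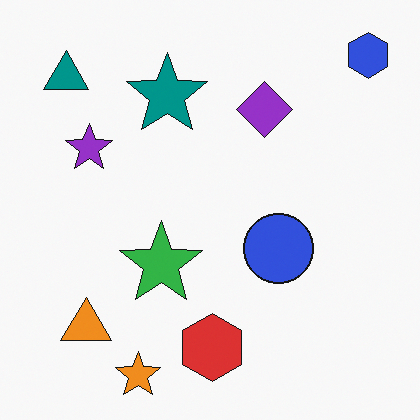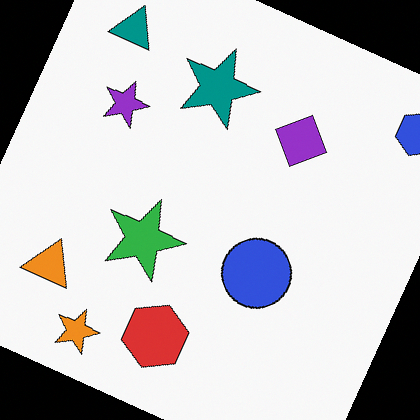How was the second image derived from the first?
The image was rotated clockwise by a moderate amount.

Every shape is tilted by the same angle and the image corners show triangular fill wedges — a whole-image rotation by a non-right angle.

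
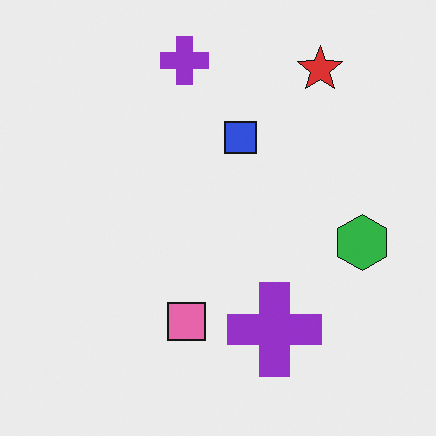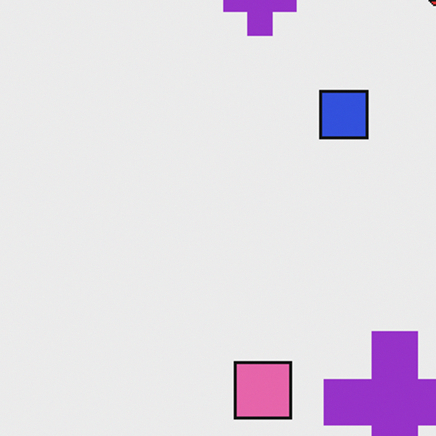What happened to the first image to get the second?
The image was cropped slightly and scaled back up.

The visible shapes are larger and the field of view is narrower; shapes near the original edges may be partly or wholly outside the frame — a crop-and-rescale.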